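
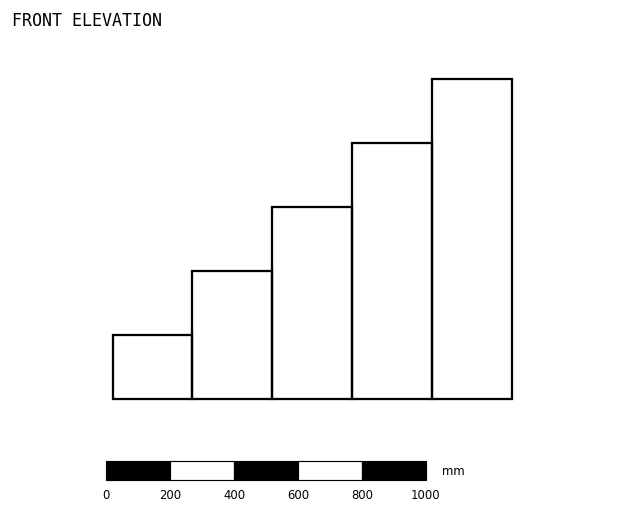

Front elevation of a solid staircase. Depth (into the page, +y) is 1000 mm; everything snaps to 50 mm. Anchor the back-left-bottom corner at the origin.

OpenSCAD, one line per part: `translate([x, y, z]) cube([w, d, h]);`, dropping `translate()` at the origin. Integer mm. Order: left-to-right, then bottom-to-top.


cube([250, 1000, 200]);
translate([250, 0, 0]) cube([250, 1000, 400]);
translate([500, 0, 0]) cube([250, 1000, 600]);
translate([750, 0, 0]) cube([250, 1000, 800]);
translate([1000, 0, 0]) cube([250, 1000, 1000]);


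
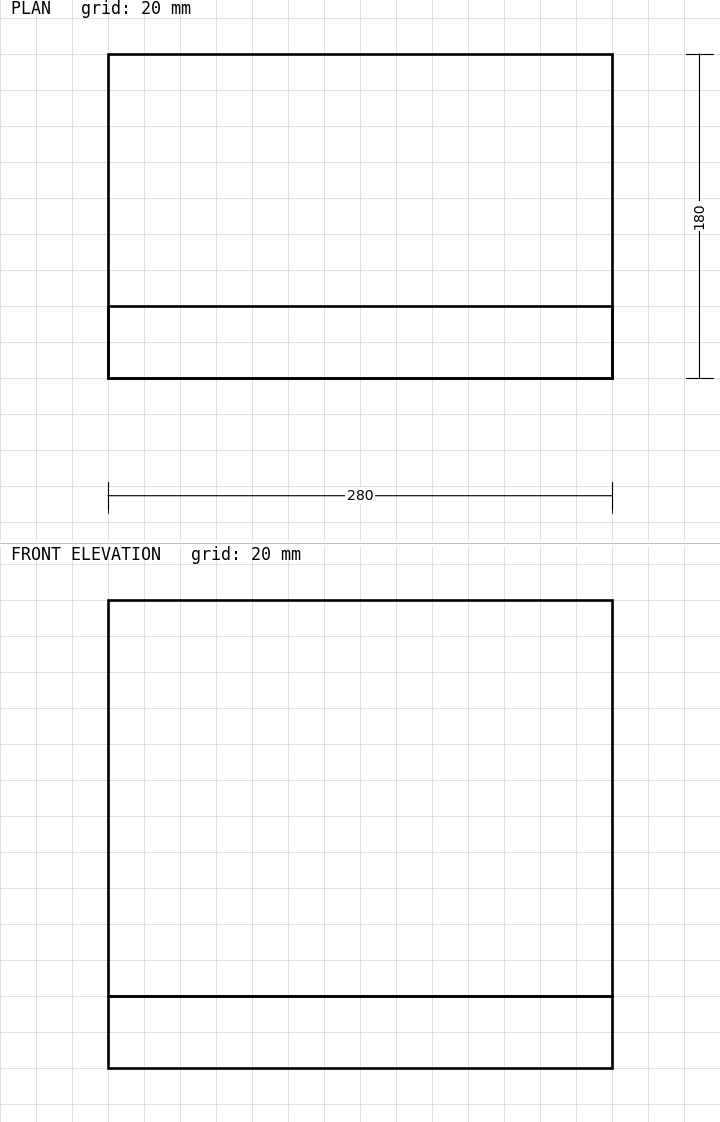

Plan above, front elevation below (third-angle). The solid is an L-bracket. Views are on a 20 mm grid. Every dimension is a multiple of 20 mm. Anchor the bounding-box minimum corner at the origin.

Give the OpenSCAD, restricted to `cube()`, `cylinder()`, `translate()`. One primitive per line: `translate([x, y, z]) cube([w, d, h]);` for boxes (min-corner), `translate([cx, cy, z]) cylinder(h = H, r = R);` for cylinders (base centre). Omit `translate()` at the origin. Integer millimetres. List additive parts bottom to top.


cube([280, 180, 40]);
translate([0, 0, 40]) cube([280, 40, 220]);


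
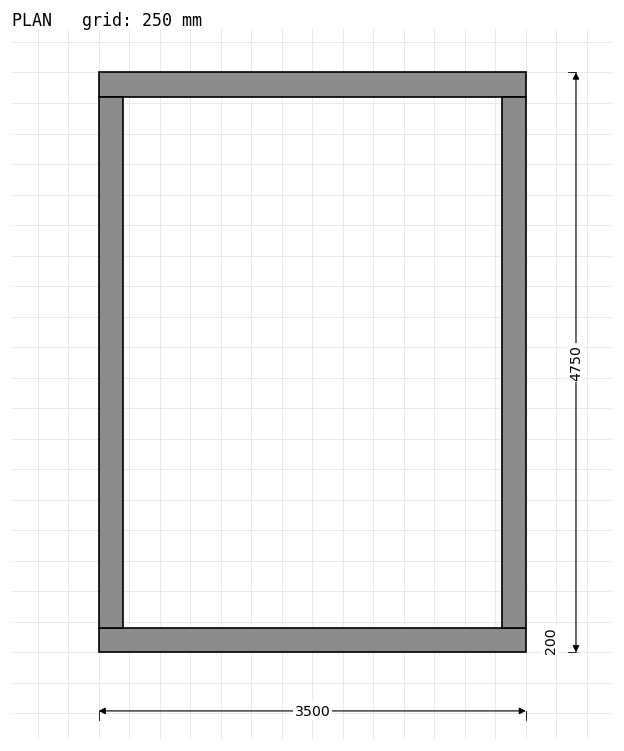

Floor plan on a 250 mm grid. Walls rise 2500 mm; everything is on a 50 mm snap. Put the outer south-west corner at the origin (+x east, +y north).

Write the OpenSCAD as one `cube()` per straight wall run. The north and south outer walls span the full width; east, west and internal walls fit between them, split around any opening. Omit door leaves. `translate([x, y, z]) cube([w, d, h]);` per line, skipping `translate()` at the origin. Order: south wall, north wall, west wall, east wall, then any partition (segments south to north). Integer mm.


cube([3500, 200, 2500]);
translate([0, 4550, 0]) cube([3500, 200, 2500]);
translate([0, 200, 0]) cube([200, 4350, 2500]);
translate([3300, 200, 0]) cube([200, 4350, 2500]);


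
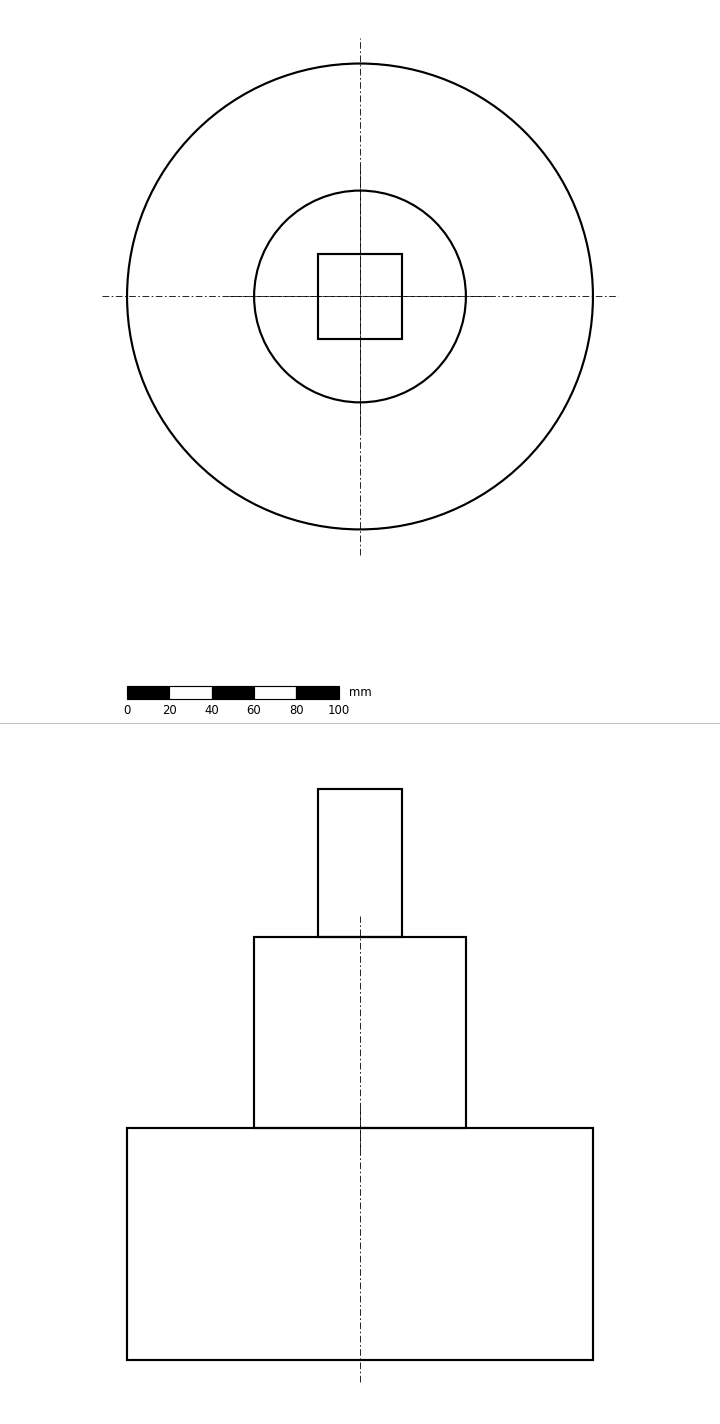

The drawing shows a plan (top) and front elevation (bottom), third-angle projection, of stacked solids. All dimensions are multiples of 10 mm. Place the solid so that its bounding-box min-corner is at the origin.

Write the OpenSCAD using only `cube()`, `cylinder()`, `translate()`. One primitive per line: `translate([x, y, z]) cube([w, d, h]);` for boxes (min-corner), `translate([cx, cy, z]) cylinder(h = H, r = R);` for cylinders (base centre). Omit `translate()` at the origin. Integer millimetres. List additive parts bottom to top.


translate([110, 110, 0]) cylinder(h = 110, r = 110);
translate([110, 110, 110]) cylinder(h = 90, r = 50);
translate([90, 90, 200]) cube([40, 40, 70]);


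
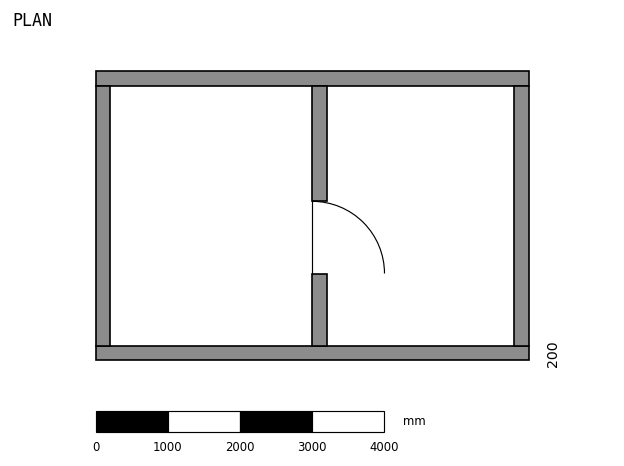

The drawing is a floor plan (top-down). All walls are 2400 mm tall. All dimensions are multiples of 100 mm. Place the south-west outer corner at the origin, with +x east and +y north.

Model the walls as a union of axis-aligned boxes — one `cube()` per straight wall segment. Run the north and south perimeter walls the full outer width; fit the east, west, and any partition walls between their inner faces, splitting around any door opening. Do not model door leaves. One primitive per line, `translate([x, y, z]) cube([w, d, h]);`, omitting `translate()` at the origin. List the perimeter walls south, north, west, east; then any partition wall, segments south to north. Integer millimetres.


cube([6000, 200, 2400]);
translate([0, 3800, 0]) cube([6000, 200, 2400]);
translate([0, 200, 0]) cube([200, 3600, 2400]);
translate([5800, 200, 0]) cube([200, 3600, 2400]);
translate([3000, 200, 0]) cube([200, 1000, 2400]);
translate([3000, 2200, 0]) cube([200, 1600, 2400]);


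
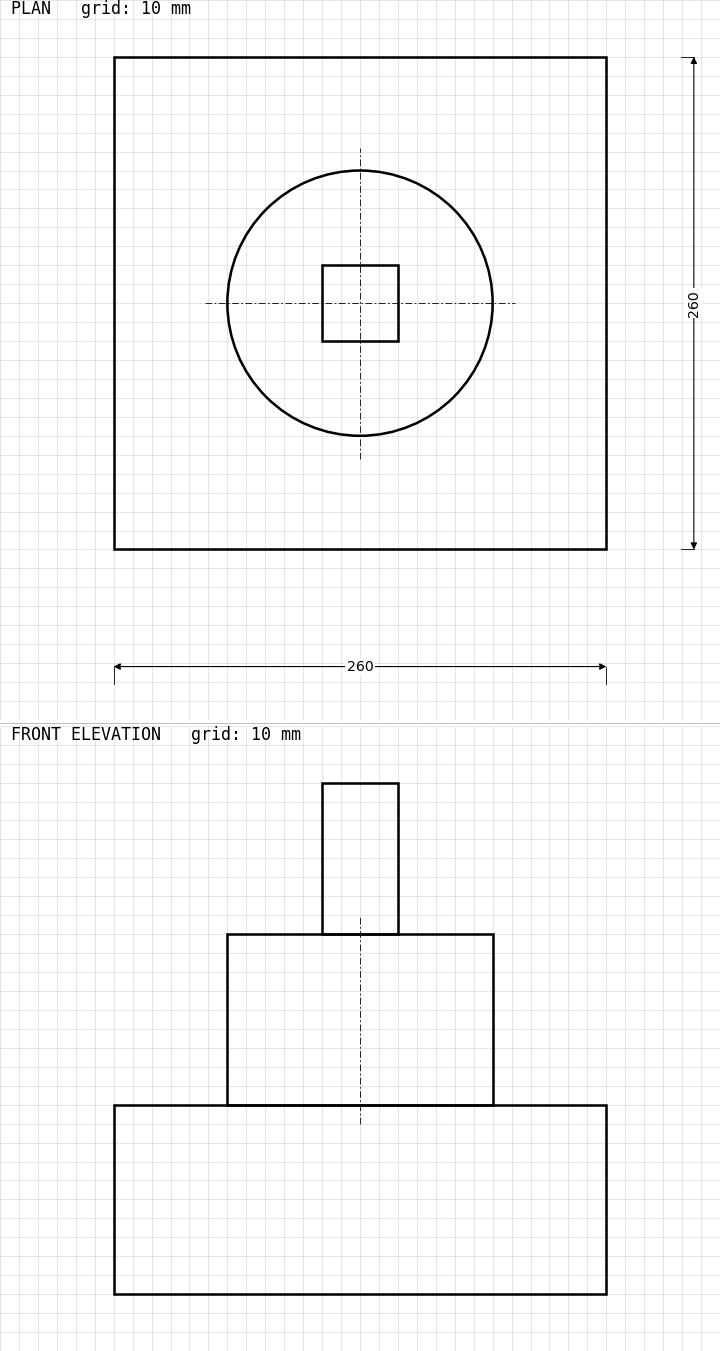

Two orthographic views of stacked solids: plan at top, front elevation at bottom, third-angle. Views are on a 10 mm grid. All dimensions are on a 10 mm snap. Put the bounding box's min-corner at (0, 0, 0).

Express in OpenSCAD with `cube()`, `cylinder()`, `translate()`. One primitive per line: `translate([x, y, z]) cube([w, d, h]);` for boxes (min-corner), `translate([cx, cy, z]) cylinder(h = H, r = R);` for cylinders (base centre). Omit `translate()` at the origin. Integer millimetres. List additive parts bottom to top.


cube([260, 260, 100]);
translate([130, 130, 100]) cylinder(h = 90, r = 70);
translate([110, 110, 190]) cube([40, 40, 80]);


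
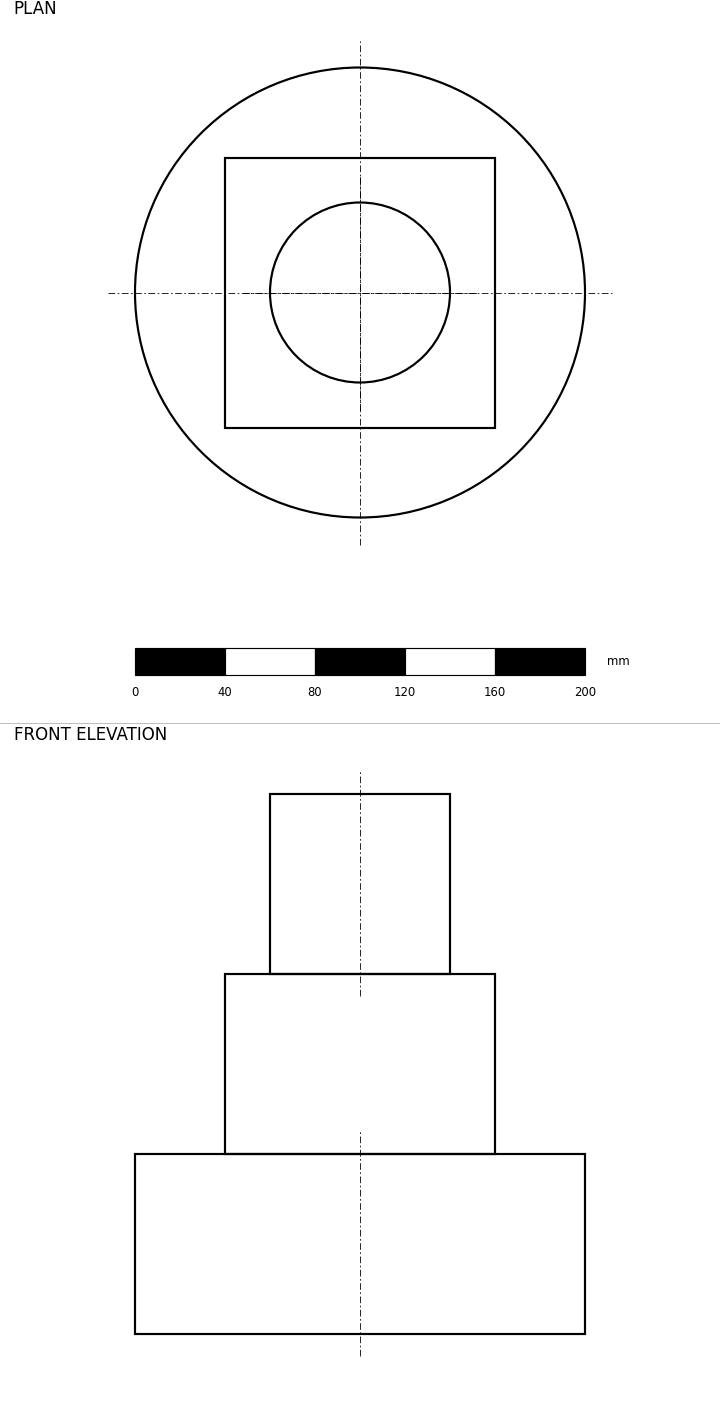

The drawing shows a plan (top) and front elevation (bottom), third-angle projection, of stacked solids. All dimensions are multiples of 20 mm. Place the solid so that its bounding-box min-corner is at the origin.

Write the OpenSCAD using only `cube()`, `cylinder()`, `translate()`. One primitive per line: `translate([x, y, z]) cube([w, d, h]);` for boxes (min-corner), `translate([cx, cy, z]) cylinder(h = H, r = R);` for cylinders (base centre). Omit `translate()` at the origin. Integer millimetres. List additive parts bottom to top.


translate([100, 100, 0]) cylinder(h = 80, r = 100);
translate([40, 40, 80]) cube([120, 120, 80]);
translate([100, 100, 160]) cylinder(h = 80, r = 40);


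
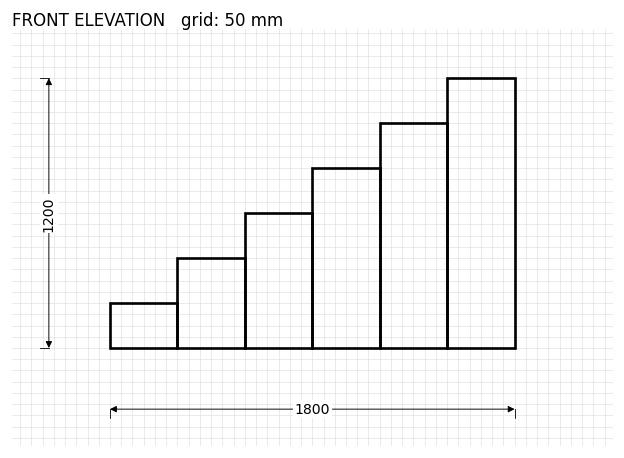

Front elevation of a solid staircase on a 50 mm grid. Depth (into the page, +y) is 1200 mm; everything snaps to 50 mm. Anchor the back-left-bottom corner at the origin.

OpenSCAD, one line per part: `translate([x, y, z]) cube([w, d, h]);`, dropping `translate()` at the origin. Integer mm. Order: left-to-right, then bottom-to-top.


cube([300, 1200, 200]);
translate([300, 0, 0]) cube([300, 1200, 400]);
translate([600, 0, 0]) cube([300, 1200, 600]);
translate([900, 0, 0]) cube([300, 1200, 800]);
translate([1200, 0, 0]) cube([300, 1200, 1000]);
translate([1500, 0, 0]) cube([300, 1200, 1200]);


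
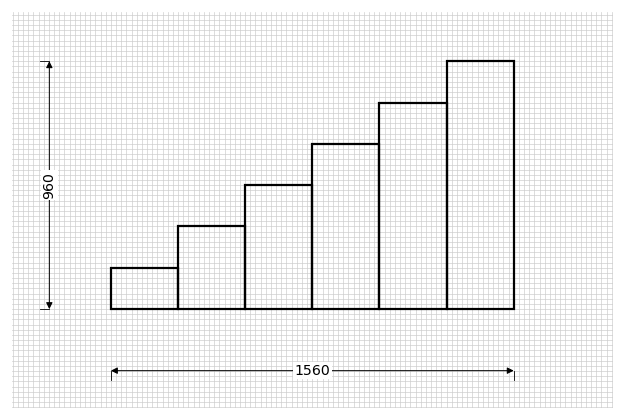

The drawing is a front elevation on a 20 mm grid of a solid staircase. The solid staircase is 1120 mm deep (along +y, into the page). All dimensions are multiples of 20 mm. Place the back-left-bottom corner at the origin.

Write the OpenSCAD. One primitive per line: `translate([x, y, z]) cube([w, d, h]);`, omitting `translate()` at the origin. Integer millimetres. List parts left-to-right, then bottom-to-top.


cube([260, 1120, 160]);
translate([260, 0, 0]) cube([260, 1120, 320]);
translate([520, 0, 0]) cube([260, 1120, 480]);
translate([780, 0, 0]) cube([260, 1120, 640]);
translate([1040, 0, 0]) cube([260, 1120, 800]);
translate([1300, 0, 0]) cube([260, 1120, 960]);


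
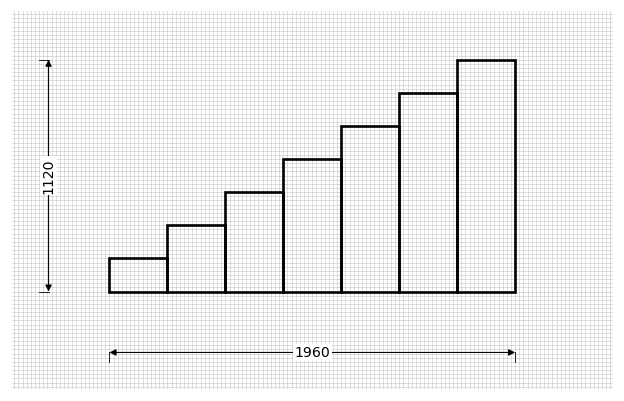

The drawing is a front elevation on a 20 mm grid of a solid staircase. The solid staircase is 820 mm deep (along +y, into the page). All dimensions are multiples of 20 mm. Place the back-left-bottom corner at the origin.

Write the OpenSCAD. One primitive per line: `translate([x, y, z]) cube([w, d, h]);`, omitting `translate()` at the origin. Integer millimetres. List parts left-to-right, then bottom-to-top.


cube([280, 820, 160]);
translate([280, 0, 0]) cube([280, 820, 320]);
translate([560, 0, 0]) cube([280, 820, 480]);
translate([840, 0, 0]) cube([280, 820, 640]);
translate([1120, 0, 0]) cube([280, 820, 800]);
translate([1400, 0, 0]) cube([280, 820, 960]);
translate([1680, 0, 0]) cube([280, 820, 1120]);


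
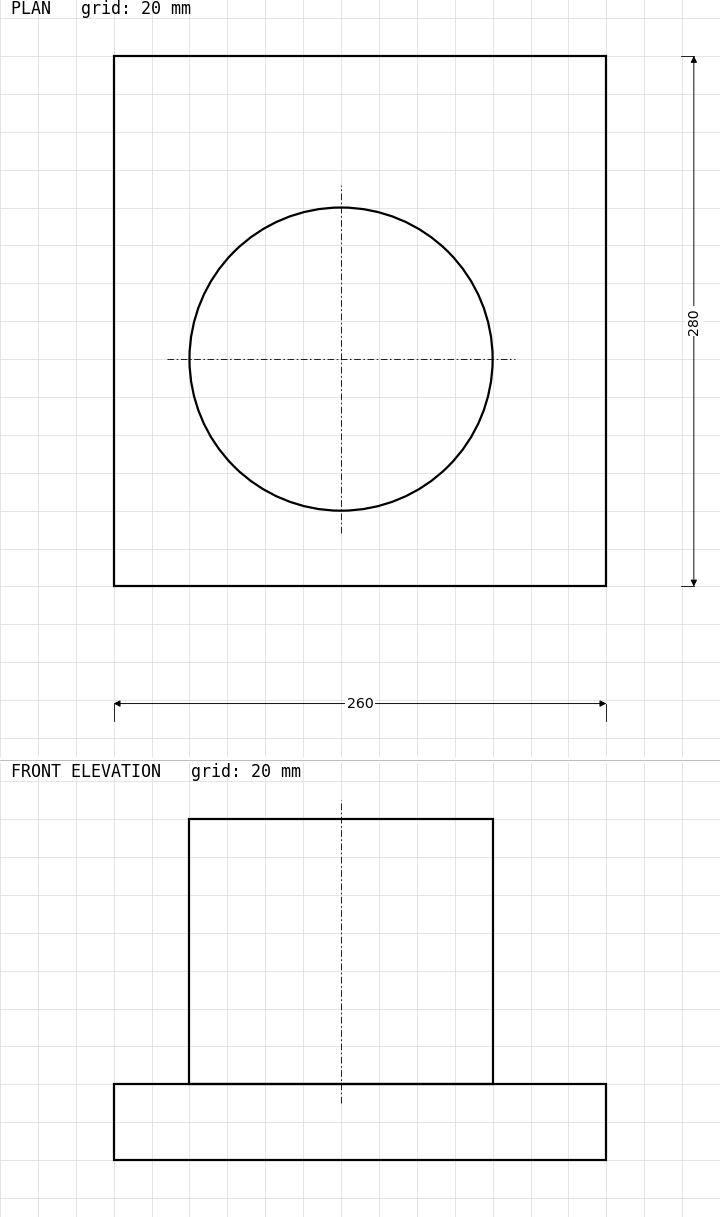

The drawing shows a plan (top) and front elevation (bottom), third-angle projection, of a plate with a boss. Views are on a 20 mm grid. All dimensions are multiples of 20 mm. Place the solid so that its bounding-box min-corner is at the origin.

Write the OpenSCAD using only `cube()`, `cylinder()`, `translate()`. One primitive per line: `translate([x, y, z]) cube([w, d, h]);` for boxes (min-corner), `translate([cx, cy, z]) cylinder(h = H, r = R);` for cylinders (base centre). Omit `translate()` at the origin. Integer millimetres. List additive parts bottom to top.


cube([260, 280, 40]);
translate([120, 120, 40]) cylinder(h = 140, r = 80);


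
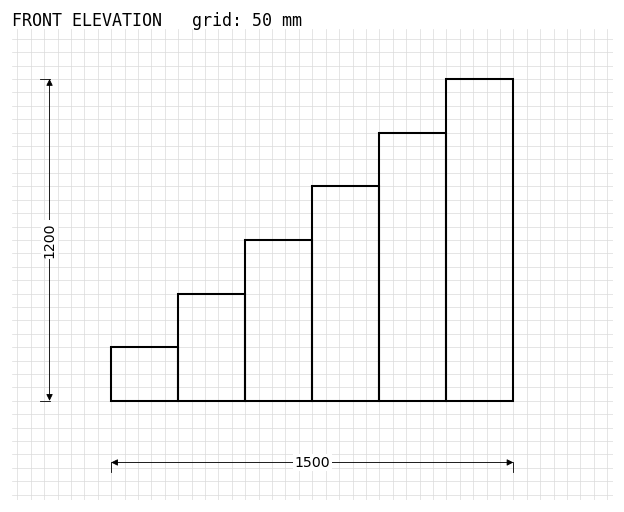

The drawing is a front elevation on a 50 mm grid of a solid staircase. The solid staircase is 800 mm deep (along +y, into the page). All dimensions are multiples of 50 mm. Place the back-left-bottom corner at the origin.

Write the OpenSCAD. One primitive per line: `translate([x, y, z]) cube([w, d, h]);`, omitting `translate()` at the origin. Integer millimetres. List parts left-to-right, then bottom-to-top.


cube([250, 800, 200]);
translate([250, 0, 0]) cube([250, 800, 400]);
translate([500, 0, 0]) cube([250, 800, 600]);
translate([750, 0, 0]) cube([250, 800, 800]);
translate([1000, 0, 0]) cube([250, 800, 1000]);
translate([1250, 0, 0]) cube([250, 800, 1200]);


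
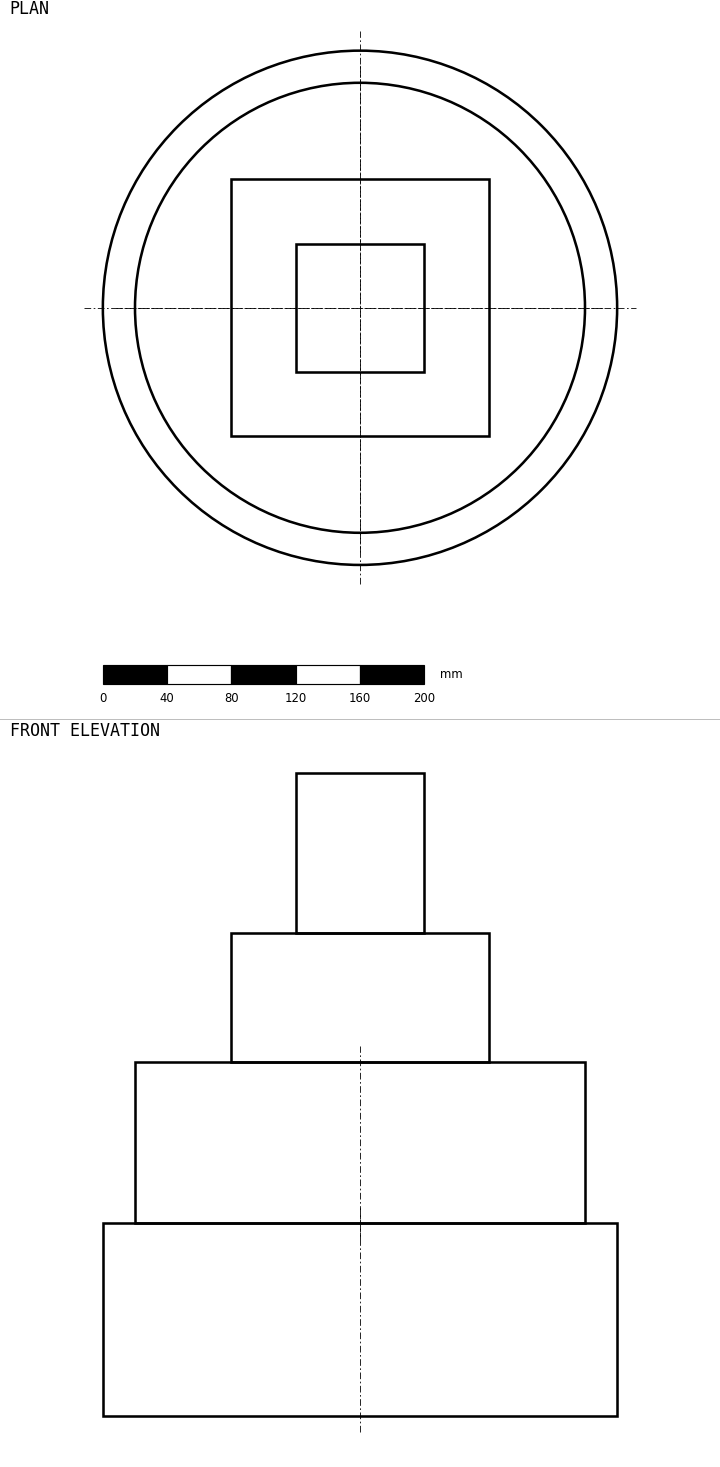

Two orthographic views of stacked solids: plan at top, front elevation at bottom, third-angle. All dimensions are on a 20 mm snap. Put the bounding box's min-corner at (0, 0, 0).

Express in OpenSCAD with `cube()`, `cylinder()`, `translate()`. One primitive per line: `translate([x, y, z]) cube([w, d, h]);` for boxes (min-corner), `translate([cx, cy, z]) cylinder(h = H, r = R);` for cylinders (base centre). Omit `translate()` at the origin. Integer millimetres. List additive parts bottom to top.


translate([160, 160, 0]) cylinder(h = 120, r = 160);
translate([160, 160, 120]) cylinder(h = 100, r = 140);
translate([80, 80, 220]) cube([160, 160, 80]);
translate([120, 120, 300]) cube([80, 80, 100]);


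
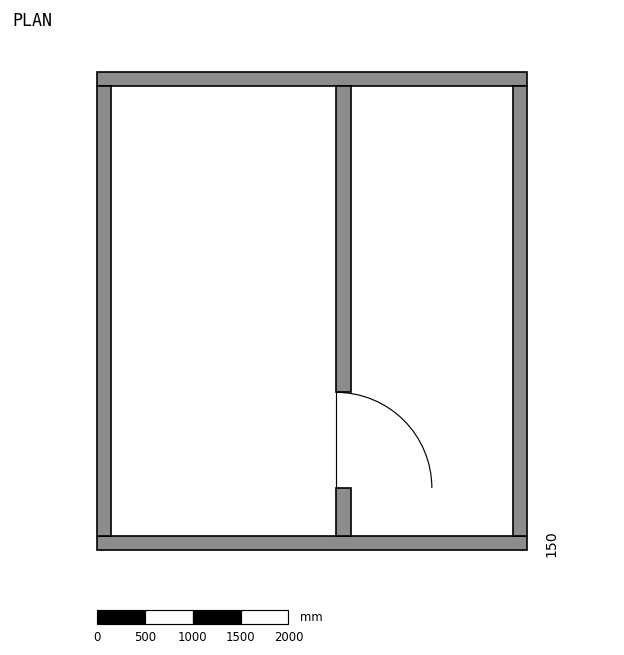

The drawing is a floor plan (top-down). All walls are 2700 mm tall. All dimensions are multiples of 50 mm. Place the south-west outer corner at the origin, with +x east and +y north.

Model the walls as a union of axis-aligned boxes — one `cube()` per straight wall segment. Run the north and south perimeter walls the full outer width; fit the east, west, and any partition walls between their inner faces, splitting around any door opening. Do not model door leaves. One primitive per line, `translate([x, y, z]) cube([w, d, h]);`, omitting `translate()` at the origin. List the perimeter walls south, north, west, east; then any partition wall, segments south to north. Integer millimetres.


cube([4500, 150, 2700]);
translate([0, 4850, 0]) cube([4500, 150, 2700]);
translate([0, 150, 0]) cube([150, 4700, 2700]);
translate([4350, 150, 0]) cube([150, 4700, 2700]);
translate([2500, 150, 0]) cube([150, 500, 2700]);
translate([2500, 1650, 0]) cube([150, 3200, 2700]);


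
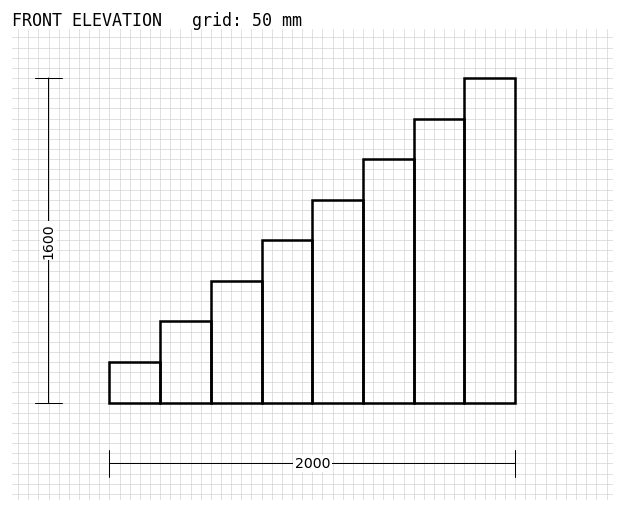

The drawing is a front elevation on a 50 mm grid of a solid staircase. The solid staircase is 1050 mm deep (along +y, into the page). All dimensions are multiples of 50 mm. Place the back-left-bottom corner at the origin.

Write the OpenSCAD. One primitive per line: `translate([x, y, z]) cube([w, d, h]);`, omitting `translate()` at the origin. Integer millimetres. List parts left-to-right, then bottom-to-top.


cube([250, 1050, 200]);
translate([250, 0, 0]) cube([250, 1050, 400]);
translate([500, 0, 0]) cube([250, 1050, 600]);
translate([750, 0, 0]) cube([250, 1050, 800]);
translate([1000, 0, 0]) cube([250, 1050, 1000]);
translate([1250, 0, 0]) cube([250, 1050, 1200]);
translate([1500, 0, 0]) cube([250, 1050, 1400]);
translate([1750, 0, 0]) cube([250, 1050, 1600]);


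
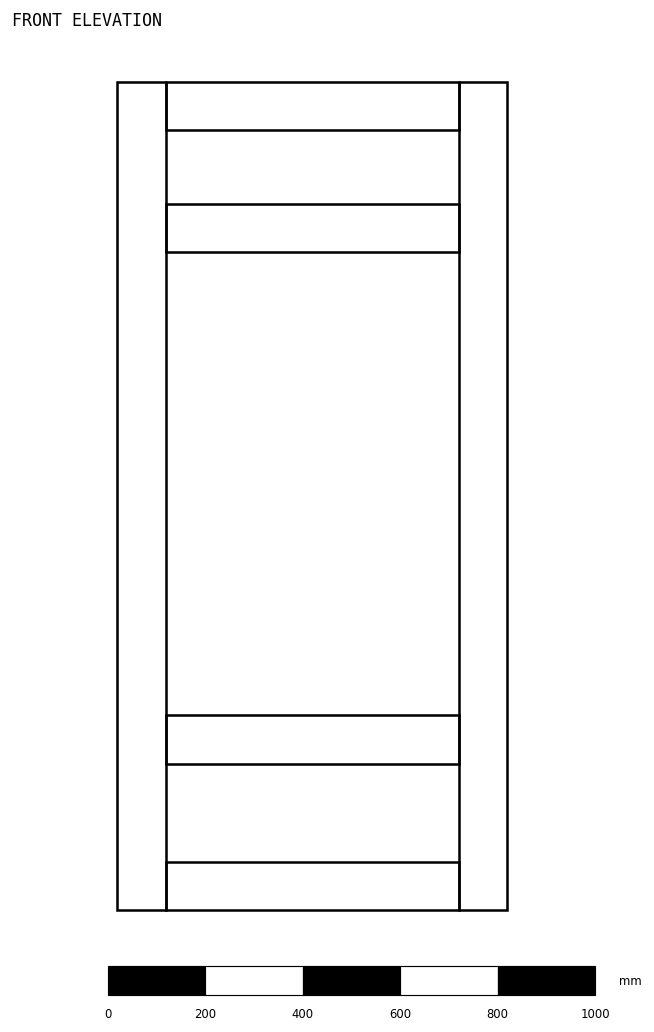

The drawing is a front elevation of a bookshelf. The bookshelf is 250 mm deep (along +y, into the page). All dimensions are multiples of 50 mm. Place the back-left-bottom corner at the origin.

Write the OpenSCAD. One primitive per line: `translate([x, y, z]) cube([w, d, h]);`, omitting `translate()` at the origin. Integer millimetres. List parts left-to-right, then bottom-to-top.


cube([100, 250, 1700]);
translate([100, 0, 0]) cube([600, 250, 100]);
translate([100, 0, 300]) cube([600, 250, 100]);
translate([100, 0, 1350]) cube([600, 250, 100]);
translate([100, 0, 1600]) cube([600, 250, 100]);
translate([700, 0, 0]) cube([100, 250, 1700]);


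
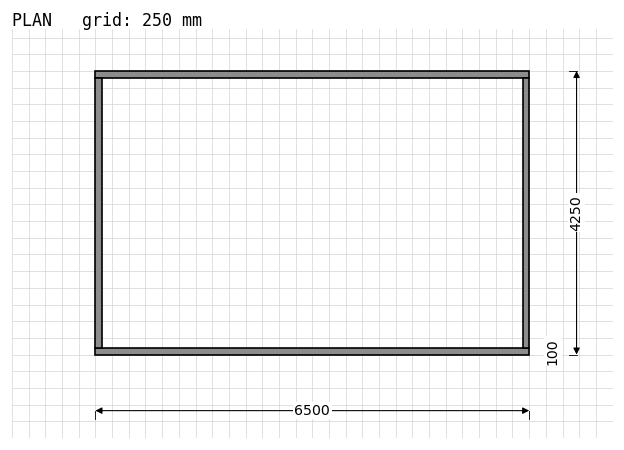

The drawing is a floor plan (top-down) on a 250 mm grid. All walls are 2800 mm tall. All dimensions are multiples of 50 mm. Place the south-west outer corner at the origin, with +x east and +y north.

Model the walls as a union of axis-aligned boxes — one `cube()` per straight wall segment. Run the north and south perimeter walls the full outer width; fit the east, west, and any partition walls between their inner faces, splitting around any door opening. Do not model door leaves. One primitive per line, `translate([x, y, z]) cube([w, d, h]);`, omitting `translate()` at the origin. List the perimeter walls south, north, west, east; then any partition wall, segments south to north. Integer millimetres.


cube([6500, 100, 2800]);
translate([0, 4150, 0]) cube([6500, 100, 2800]);
translate([0, 100, 0]) cube([100, 4050, 2800]);
translate([6400, 100, 0]) cube([100, 4050, 2800]);


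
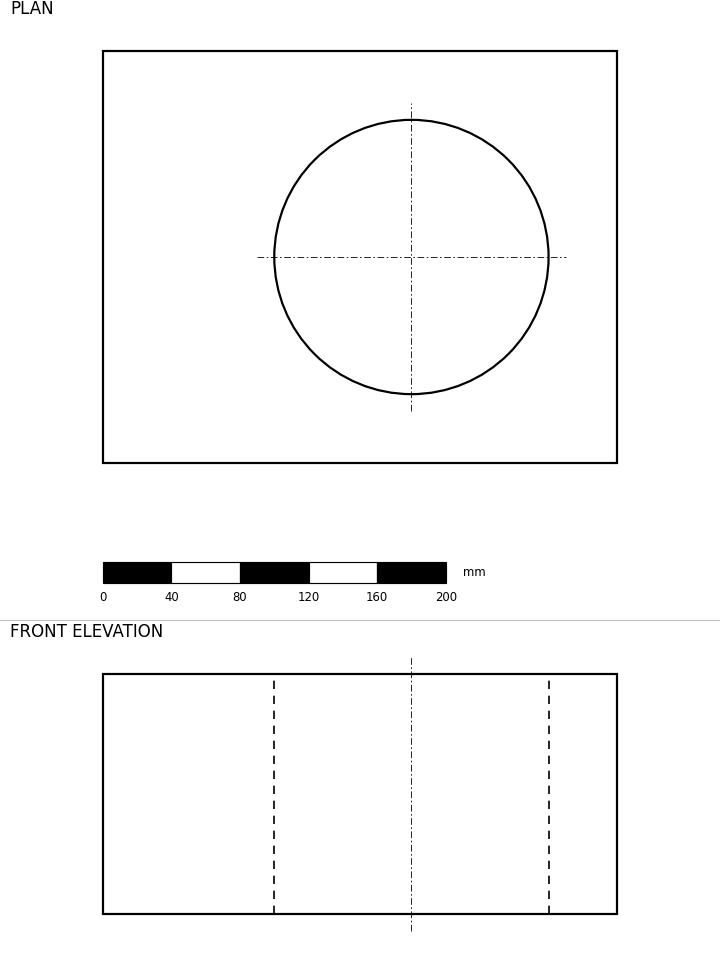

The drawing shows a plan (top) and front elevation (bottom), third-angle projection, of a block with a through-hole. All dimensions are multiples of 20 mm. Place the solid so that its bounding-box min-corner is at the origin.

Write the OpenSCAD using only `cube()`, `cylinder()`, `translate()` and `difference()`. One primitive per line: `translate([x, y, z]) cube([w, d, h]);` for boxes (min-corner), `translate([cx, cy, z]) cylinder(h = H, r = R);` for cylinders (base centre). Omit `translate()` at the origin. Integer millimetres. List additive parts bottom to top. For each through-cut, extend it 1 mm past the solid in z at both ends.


difference() {
  cube([300, 240, 140]);
  translate([180, 120, -1]) cylinder(h = 142, r = 80);
}


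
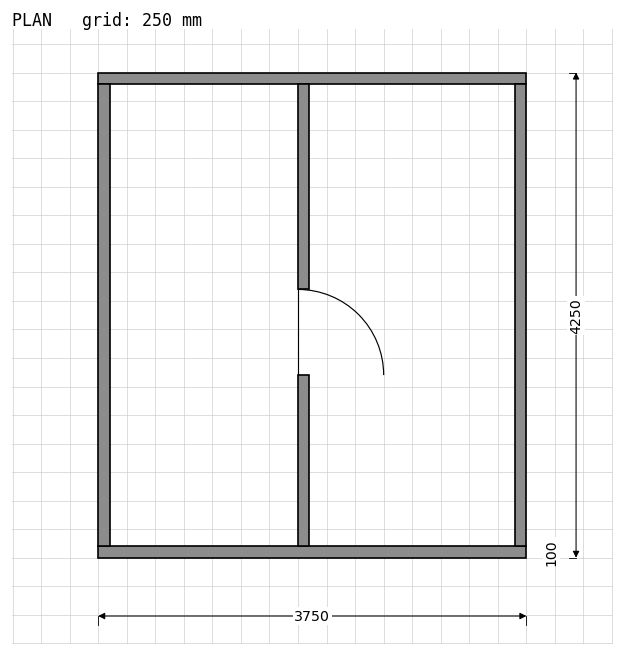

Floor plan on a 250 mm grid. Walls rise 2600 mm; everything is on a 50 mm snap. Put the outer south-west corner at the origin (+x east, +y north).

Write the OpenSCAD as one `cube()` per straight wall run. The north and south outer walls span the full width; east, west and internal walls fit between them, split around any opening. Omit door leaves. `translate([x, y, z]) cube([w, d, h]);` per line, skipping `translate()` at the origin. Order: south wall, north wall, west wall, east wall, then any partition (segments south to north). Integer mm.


cube([3750, 100, 2600]);
translate([0, 4150, 0]) cube([3750, 100, 2600]);
translate([0, 100, 0]) cube([100, 4050, 2600]);
translate([3650, 100, 0]) cube([100, 4050, 2600]);
translate([1750, 100, 0]) cube([100, 1500, 2600]);
translate([1750, 2350, 0]) cube([100, 1800, 2600]);


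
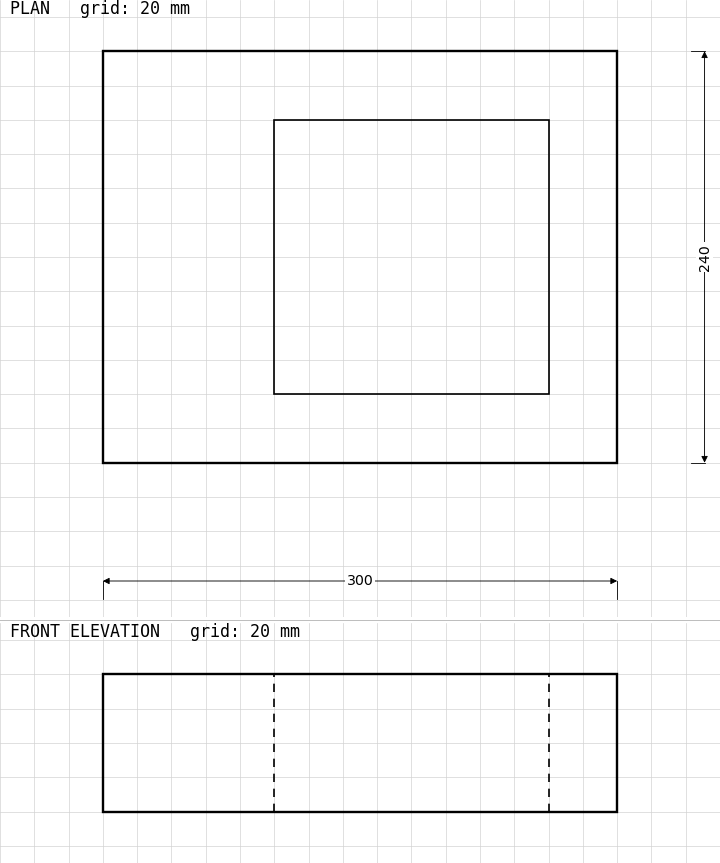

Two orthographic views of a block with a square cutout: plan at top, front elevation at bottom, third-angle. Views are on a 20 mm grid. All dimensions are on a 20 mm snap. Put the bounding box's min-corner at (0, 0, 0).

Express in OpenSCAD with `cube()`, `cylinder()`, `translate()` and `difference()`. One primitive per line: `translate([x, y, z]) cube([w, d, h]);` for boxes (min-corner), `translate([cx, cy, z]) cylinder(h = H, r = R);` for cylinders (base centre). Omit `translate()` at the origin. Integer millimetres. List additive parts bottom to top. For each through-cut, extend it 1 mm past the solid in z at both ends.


difference() {
  cube([300, 240, 80]);
  translate([100, 40, -1]) cube([160, 160, 82]);
}


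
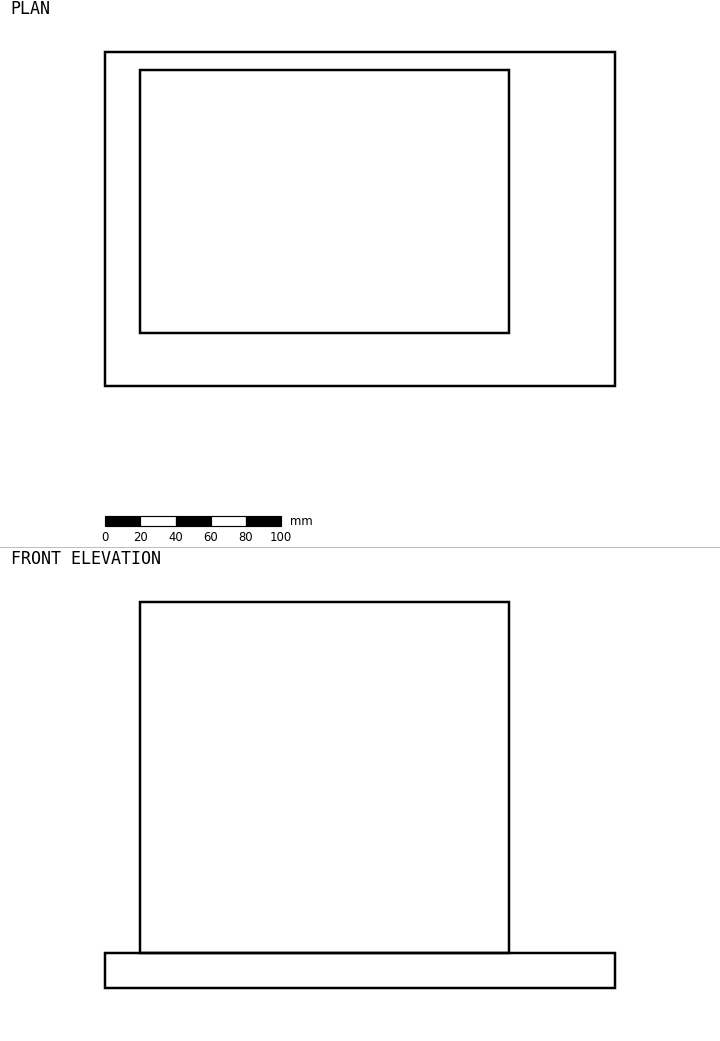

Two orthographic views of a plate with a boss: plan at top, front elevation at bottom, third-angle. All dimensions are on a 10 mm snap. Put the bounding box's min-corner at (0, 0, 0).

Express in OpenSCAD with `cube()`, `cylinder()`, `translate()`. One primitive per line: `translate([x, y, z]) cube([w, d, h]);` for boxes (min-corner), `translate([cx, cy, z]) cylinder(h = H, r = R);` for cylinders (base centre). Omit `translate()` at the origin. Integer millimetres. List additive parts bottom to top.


cube([290, 190, 20]);
translate([20, 30, 20]) cube([210, 150, 200]);


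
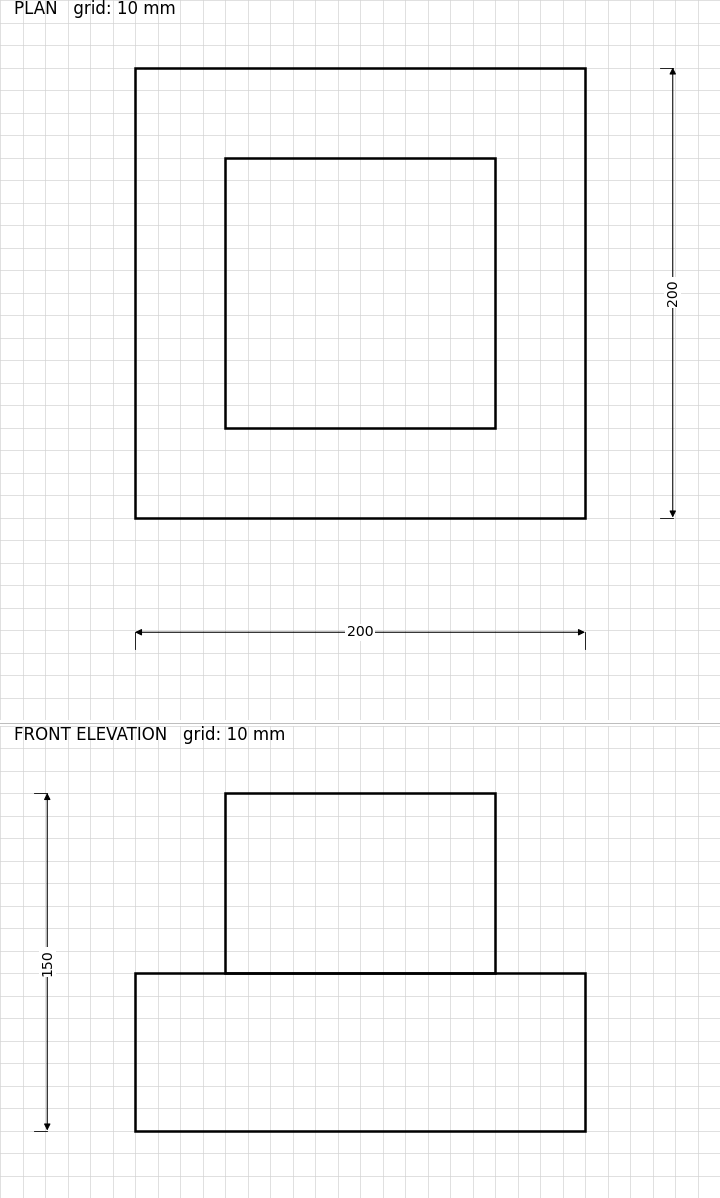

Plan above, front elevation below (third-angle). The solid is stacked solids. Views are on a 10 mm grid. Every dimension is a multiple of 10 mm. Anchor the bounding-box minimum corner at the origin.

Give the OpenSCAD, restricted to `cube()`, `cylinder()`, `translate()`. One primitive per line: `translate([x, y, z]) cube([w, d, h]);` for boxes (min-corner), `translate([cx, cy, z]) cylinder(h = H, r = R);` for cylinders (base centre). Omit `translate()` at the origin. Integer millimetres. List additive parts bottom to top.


cube([200, 200, 70]);
translate([40, 40, 70]) cube([120, 120, 80]);


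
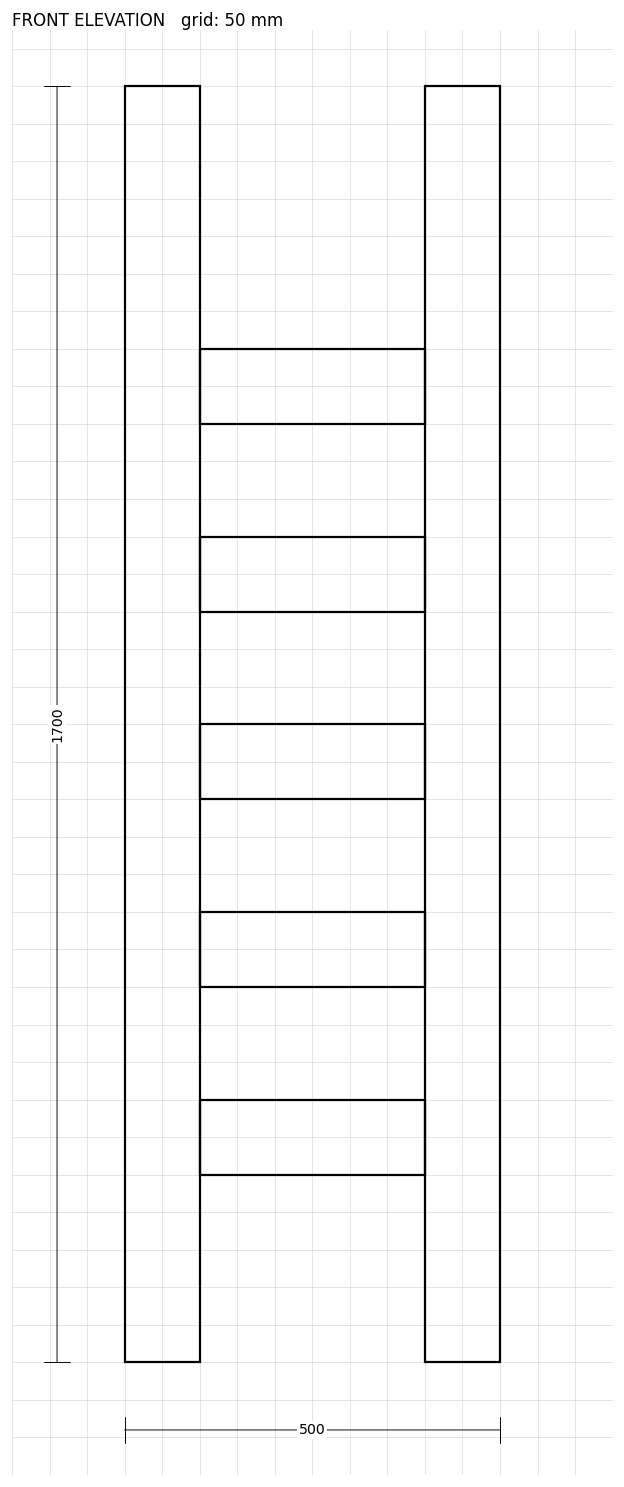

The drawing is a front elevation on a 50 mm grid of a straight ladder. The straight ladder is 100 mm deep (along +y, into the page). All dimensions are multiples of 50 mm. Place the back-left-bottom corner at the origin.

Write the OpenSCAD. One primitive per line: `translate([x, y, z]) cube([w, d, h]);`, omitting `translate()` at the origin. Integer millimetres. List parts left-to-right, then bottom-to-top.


cube([100, 100, 1700]);
translate([100, 0, 250]) cube([300, 100, 100]);
translate([100, 0, 500]) cube([300, 100, 100]);
translate([100, 0, 750]) cube([300, 100, 100]);
translate([100, 0, 1000]) cube([300, 100, 100]);
translate([100, 0, 1250]) cube([300, 100, 100]);
translate([400, 0, 0]) cube([100, 100, 1700]);


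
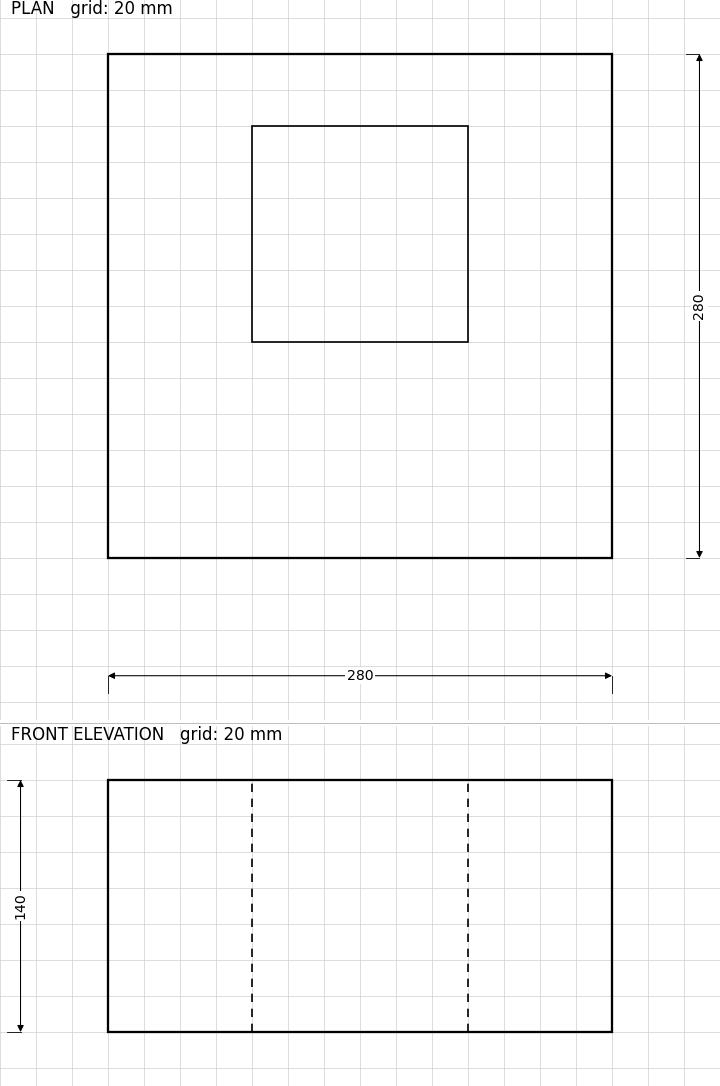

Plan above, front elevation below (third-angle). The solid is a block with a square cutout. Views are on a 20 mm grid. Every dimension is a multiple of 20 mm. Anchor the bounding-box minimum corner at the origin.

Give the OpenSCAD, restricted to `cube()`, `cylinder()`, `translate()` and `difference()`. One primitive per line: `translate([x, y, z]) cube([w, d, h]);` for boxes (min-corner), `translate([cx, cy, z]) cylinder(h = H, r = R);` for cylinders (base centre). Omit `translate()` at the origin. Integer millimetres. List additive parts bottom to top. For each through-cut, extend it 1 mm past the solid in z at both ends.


difference() {
  cube([280, 280, 140]);
  translate([80, 120, -1]) cube([120, 120, 142]);
}


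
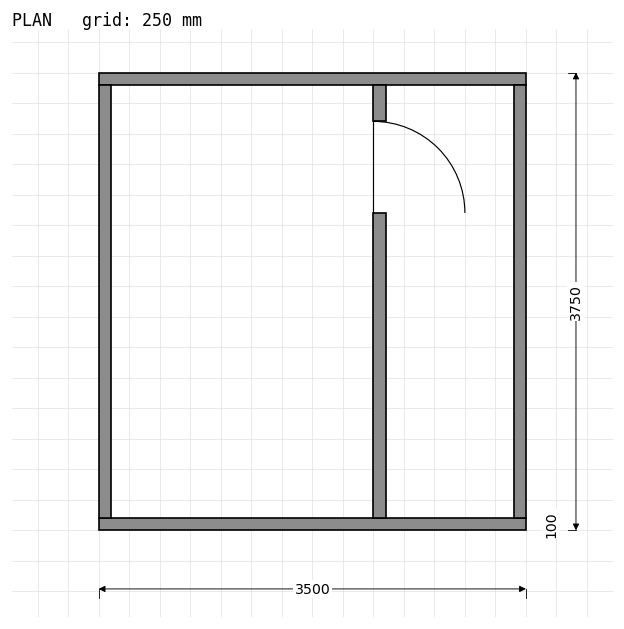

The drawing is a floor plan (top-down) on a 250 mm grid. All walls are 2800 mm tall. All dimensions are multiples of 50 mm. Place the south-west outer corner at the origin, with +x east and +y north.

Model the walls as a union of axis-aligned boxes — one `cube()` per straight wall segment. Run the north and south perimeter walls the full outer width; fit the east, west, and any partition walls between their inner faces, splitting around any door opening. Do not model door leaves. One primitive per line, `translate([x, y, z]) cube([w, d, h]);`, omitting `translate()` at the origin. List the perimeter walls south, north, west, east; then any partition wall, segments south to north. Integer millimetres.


cube([3500, 100, 2800]);
translate([0, 3650, 0]) cube([3500, 100, 2800]);
translate([0, 100, 0]) cube([100, 3550, 2800]);
translate([3400, 100, 0]) cube([100, 3550, 2800]);
translate([2250, 100, 0]) cube([100, 2500, 2800]);
translate([2250, 3350, 0]) cube([100, 300, 2800]);


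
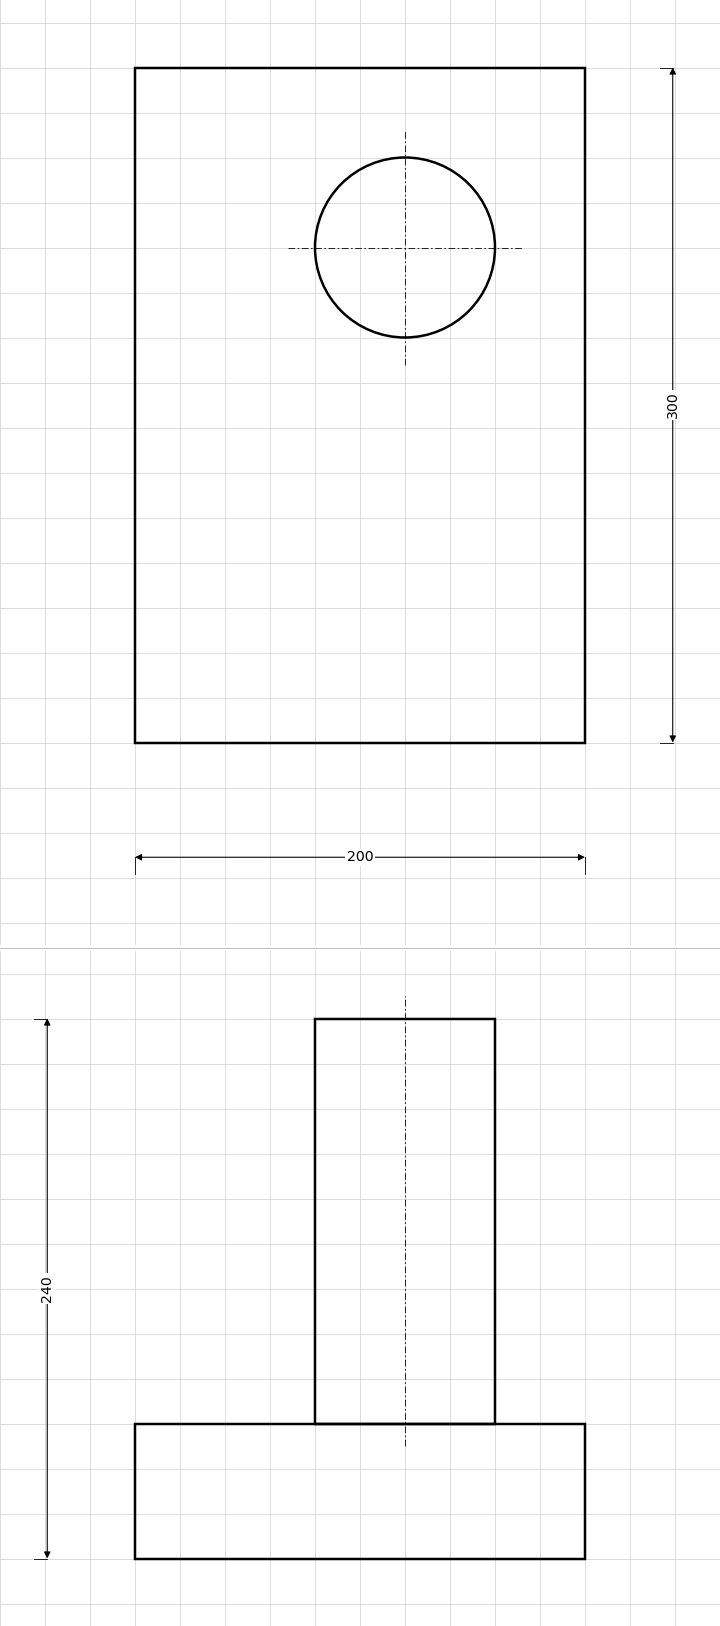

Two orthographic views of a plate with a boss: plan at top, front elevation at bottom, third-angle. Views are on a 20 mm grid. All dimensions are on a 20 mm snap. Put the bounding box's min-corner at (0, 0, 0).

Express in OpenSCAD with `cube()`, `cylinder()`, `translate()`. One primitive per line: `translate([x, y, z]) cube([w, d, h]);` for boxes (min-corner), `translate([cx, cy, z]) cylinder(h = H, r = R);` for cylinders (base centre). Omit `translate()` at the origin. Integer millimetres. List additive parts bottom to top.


cube([200, 300, 60]);
translate([120, 220, 60]) cylinder(h = 180, r = 40);


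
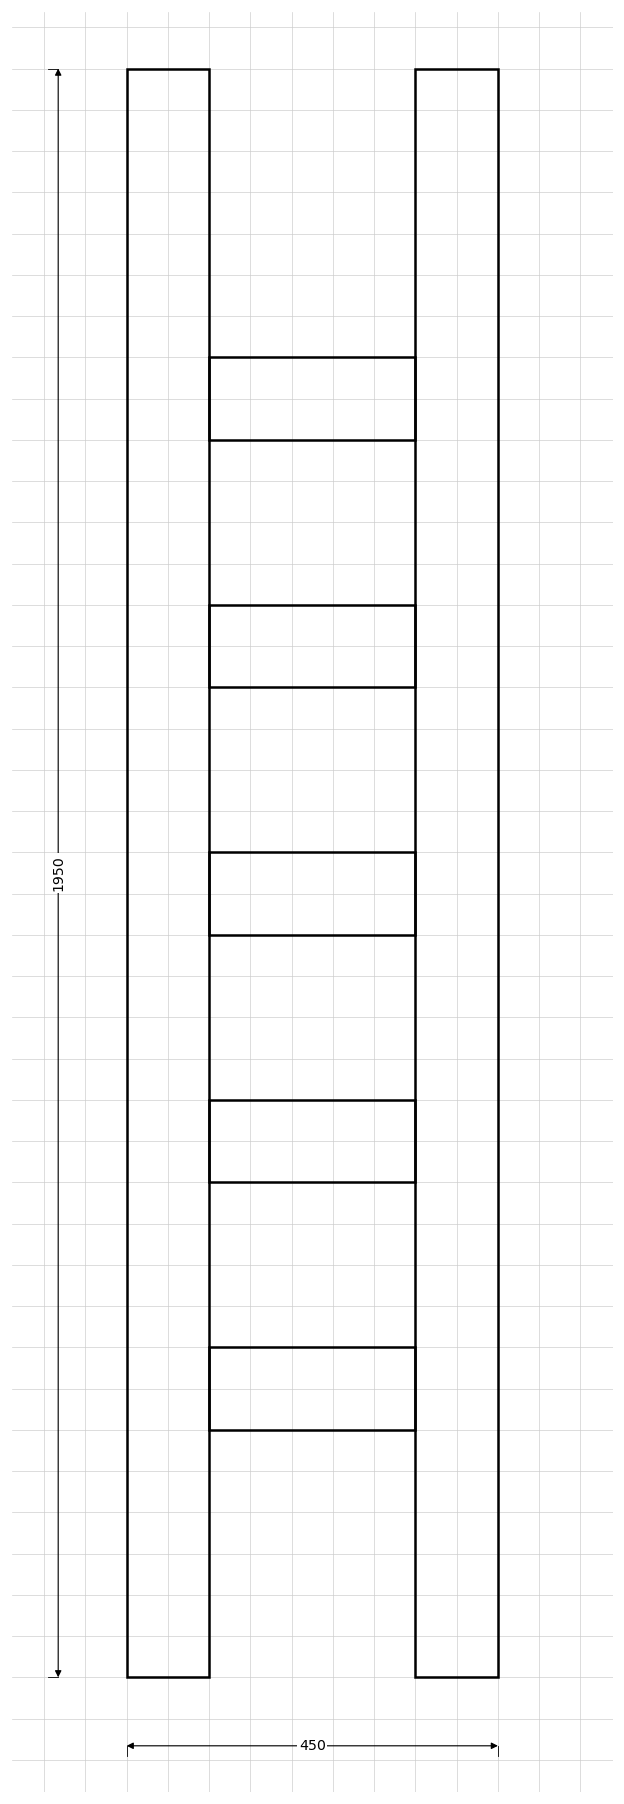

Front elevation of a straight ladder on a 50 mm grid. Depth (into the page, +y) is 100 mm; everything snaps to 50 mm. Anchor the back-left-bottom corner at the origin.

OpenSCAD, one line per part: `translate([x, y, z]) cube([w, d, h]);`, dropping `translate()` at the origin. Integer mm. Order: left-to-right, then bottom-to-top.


cube([100, 100, 1950]);
translate([100, 0, 300]) cube([250, 100, 100]);
translate([100, 0, 600]) cube([250, 100, 100]);
translate([100, 0, 900]) cube([250, 100, 100]);
translate([100, 0, 1200]) cube([250, 100, 100]);
translate([100, 0, 1500]) cube([250, 100, 100]);
translate([350, 0, 0]) cube([100, 100, 1950]);


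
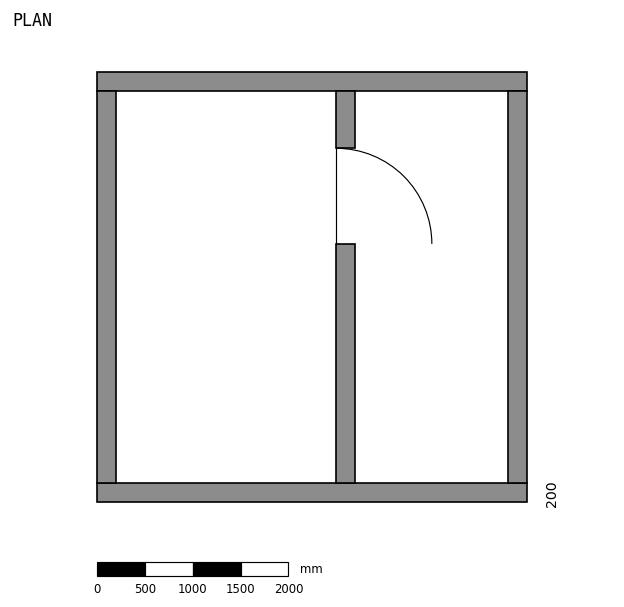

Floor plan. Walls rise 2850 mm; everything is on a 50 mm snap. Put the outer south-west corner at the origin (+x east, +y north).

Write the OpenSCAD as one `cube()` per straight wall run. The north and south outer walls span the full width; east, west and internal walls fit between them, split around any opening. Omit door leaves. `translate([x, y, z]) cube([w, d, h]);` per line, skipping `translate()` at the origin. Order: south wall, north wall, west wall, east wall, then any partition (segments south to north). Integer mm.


cube([4500, 200, 2850]);
translate([0, 4300, 0]) cube([4500, 200, 2850]);
translate([0, 200, 0]) cube([200, 4100, 2850]);
translate([4300, 200, 0]) cube([200, 4100, 2850]);
translate([2500, 200, 0]) cube([200, 2500, 2850]);
translate([2500, 3700, 0]) cube([200, 600, 2850]);


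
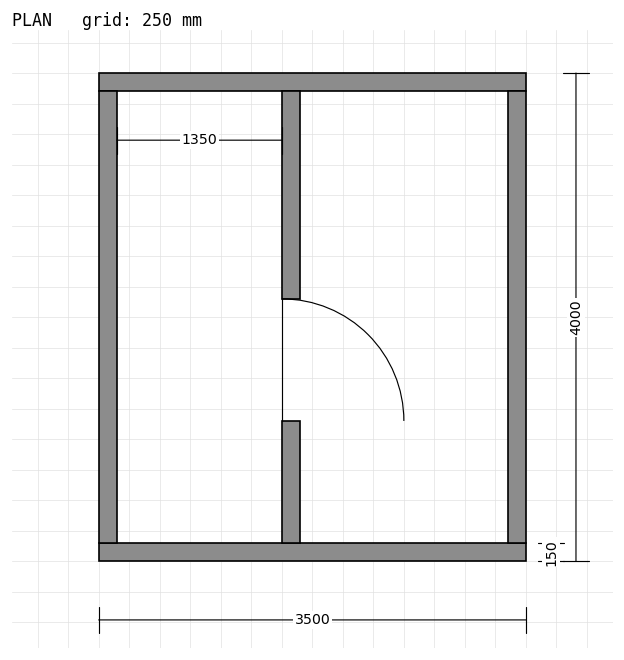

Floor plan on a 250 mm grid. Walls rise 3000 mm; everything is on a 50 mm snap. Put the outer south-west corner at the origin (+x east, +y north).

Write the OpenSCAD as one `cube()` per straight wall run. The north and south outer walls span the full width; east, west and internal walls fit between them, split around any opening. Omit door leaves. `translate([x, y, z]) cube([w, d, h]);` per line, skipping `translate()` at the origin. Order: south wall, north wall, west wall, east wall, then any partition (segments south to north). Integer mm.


cube([3500, 150, 3000]);
translate([0, 3850, 0]) cube([3500, 150, 3000]);
translate([0, 150, 0]) cube([150, 3700, 3000]);
translate([3350, 150, 0]) cube([150, 3700, 3000]);
translate([1500, 150, 0]) cube([150, 1000, 3000]);
translate([1500, 2150, 0]) cube([150, 1700, 3000]);


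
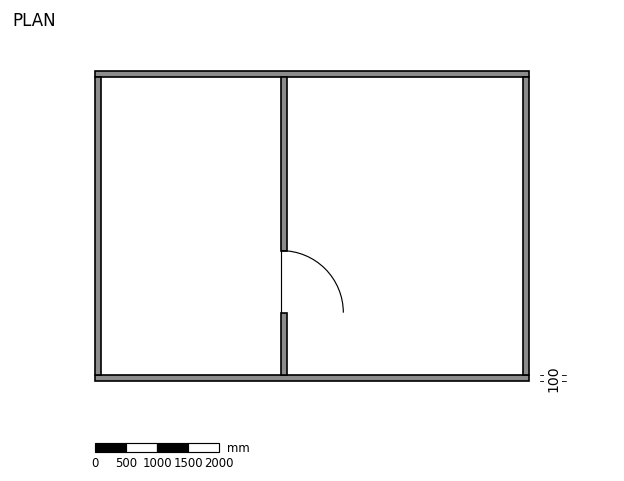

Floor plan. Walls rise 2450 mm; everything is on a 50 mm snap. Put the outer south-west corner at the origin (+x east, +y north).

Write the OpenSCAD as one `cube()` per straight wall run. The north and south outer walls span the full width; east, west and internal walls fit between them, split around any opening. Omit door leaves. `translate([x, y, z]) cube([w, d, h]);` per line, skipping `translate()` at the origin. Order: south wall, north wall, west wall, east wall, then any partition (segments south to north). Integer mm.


cube([7000, 100, 2450]);
translate([0, 4900, 0]) cube([7000, 100, 2450]);
translate([0, 100, 0]) cube([100, 4800, 2450]);
translate([6900, 100, 0]) cube([100, 4800, 2450]);
translate([3000, 100, 0]) cube([100, 1000, 2450]);
translate([3000, 2100, 0]) cube([100, 2800, 2450]);


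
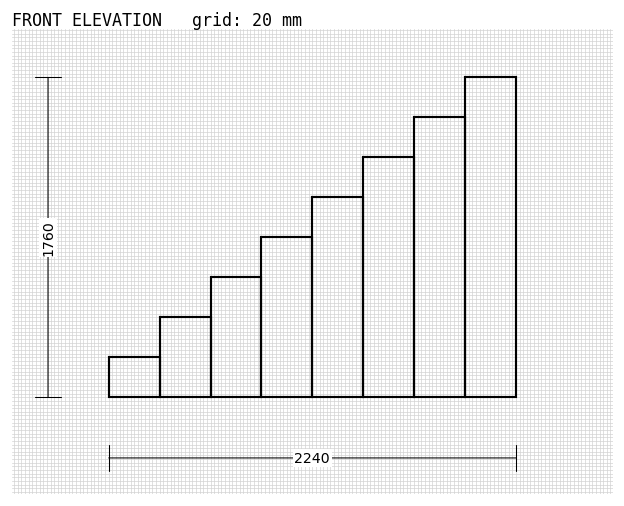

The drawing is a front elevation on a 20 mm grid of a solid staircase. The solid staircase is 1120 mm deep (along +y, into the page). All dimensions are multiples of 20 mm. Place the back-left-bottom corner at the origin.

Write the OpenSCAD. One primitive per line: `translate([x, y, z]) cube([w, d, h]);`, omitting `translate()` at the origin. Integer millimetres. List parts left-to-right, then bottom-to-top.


cube([280, 1120, 220]);
translate([280, 0, 0]) cube([280, 1120, 440]);
translate([560, 0, 0]) cube([280, 1120, 660]);
translate([840, 0, 0]) cube([280, 1120, 880]);
translate([1120, 0, 0]) cube([280, 1120, 1100]);
translate([1400, 0, 0]) cube([280, 1120, 1320]);
translate([1680, 0, 0]) cube([280, 1120, 1540]);
translate([1960, 0, 0]) cube([280, 1120, 1760]);


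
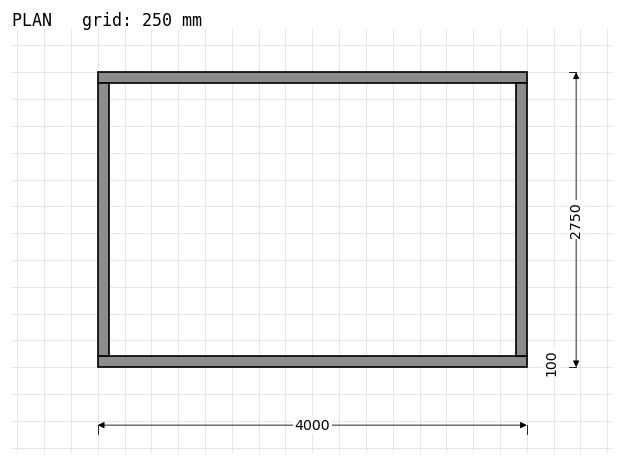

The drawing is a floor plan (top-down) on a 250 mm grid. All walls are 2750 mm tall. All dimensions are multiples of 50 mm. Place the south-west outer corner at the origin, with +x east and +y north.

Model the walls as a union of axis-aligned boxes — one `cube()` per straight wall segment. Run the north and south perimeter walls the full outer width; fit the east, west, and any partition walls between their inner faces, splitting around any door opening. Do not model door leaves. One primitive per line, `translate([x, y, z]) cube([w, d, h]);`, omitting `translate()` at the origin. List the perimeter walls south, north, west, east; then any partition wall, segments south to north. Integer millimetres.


cube([4000, 100, 2750]);
translate([0, 2650, 0]) cube([4000, 100, 2750]);
translate([0, 100, 0]) cube([100, 2550, 2750]);
translate([3900, 100, 0]) cube([100, 2550, 2750]);


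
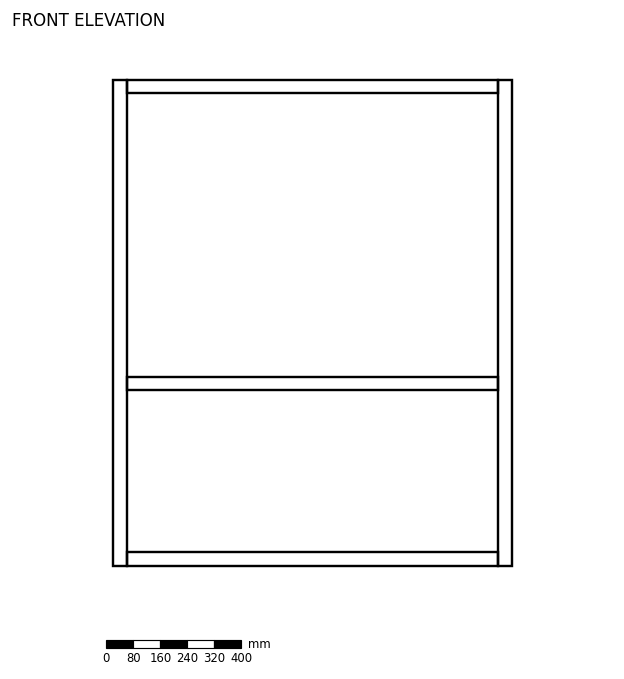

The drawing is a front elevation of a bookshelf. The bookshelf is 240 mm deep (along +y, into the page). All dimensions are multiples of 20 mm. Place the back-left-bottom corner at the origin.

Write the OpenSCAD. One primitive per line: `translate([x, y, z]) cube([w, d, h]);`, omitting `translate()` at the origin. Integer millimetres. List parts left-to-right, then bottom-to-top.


cube([40, 240, 1440]);
translate([40, 0, 0]) cube([1100, 240, 40]);
translate([40, 0, 520]) cube([1100, 240, 40]);
translate([40, 0, 1400]) cube([1100, 240, 40]);
translate([1140, 0, 0]) cube([40, 240, 1440]);


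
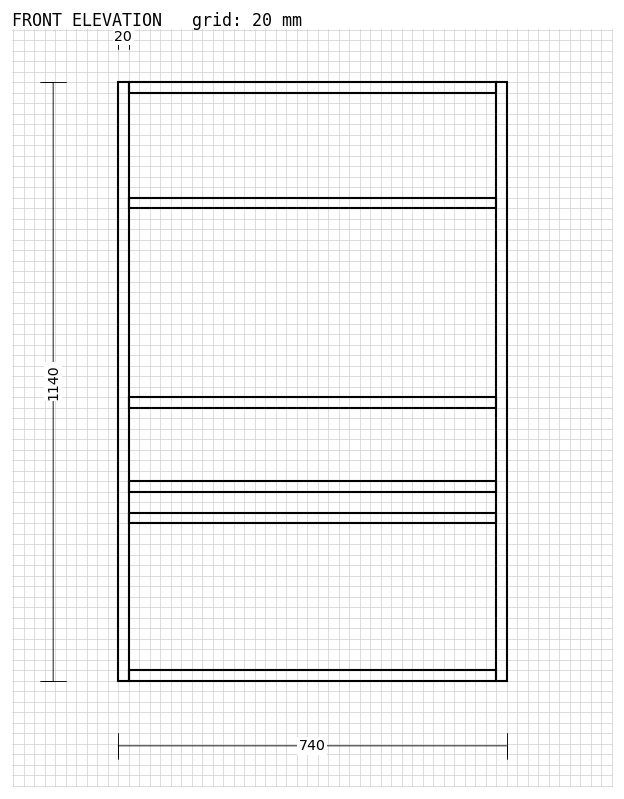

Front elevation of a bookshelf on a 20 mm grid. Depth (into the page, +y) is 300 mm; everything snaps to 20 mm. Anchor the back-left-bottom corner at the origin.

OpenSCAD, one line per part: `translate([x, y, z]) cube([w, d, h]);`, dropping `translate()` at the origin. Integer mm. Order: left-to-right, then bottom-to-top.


cube([20, 300, 1140]);
translate([20, 0, 0]) cube([700, 300, 20]);
translate([20, 0, 300]) cube([700, 300, 20]);
translate([20, 0, 360]) cube([700, 300, 20]);
translate([20, 0, 520]) cube([700, 300, 20]);
translate([20, 0, 900]) cube([700, 300, 20]);
translate([20, 0, 1120]) cube([700, 300, 20]);
translate([720, 0, 0]) cube([20, 300, 1140]);


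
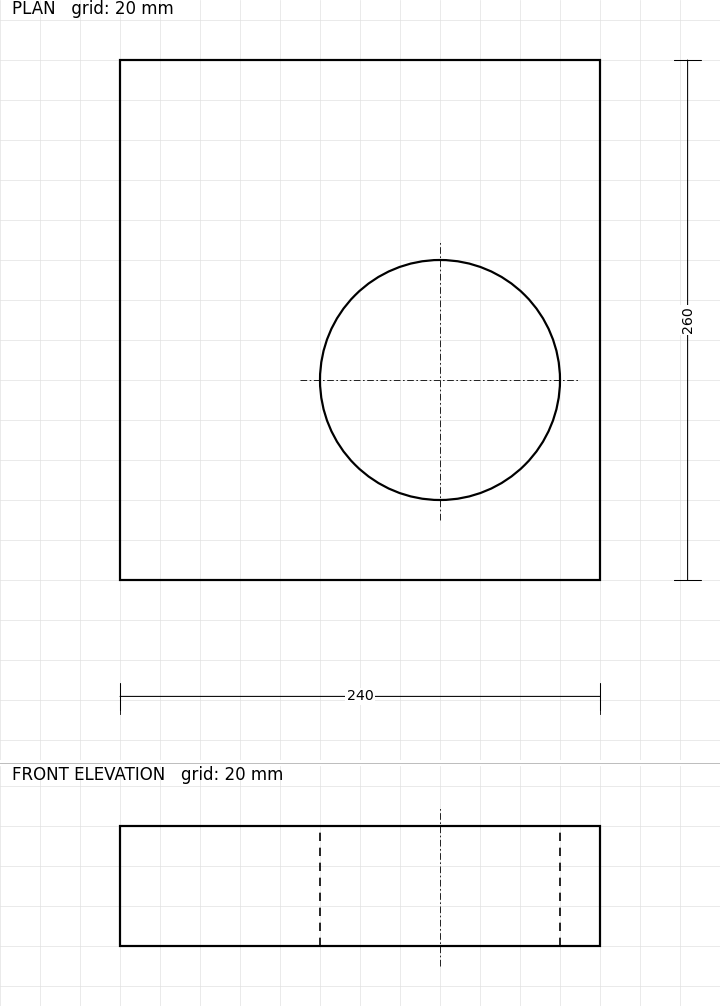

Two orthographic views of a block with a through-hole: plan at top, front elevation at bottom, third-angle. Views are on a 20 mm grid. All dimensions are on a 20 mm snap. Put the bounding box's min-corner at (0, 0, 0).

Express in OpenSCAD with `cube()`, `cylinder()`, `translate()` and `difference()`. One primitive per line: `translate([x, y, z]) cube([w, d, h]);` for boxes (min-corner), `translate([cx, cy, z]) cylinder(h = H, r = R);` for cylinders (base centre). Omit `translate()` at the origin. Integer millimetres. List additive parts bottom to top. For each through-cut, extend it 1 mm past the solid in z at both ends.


difference() {
  cube([240, 260, 60]);
  translate([160, 100, -1]) cylinder(h = 62, r = 60);
}


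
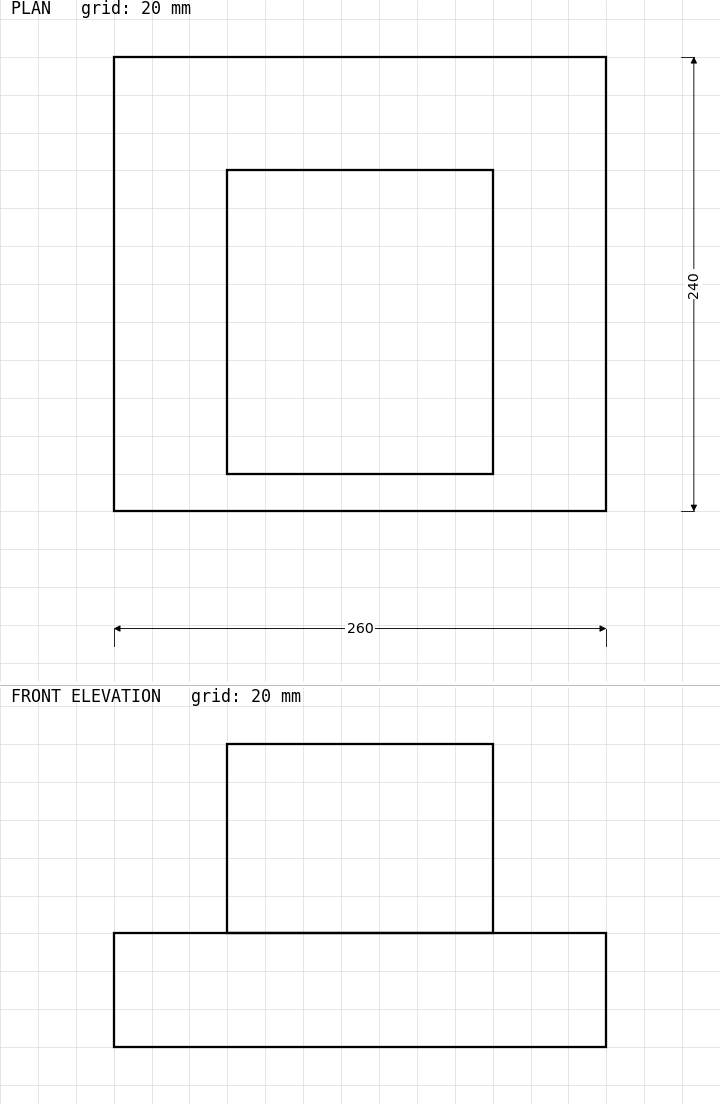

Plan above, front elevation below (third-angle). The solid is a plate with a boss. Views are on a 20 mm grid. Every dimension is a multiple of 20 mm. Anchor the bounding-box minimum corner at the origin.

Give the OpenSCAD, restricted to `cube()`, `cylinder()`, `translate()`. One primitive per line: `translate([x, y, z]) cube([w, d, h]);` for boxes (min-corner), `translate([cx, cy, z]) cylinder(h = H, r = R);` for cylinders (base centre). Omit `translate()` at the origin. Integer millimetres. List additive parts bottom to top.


cube([260, 240, 60]);
translate([60, 20, 60]) cube([140, 160, 100]);
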